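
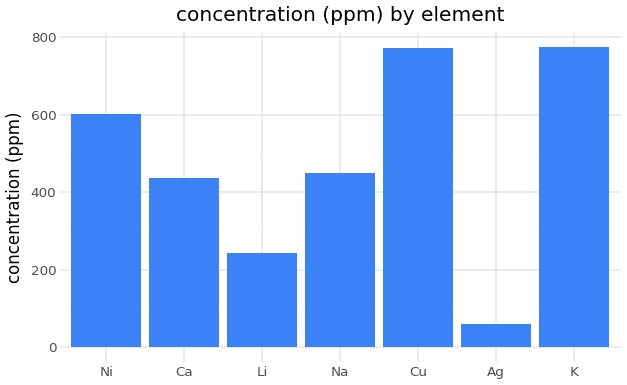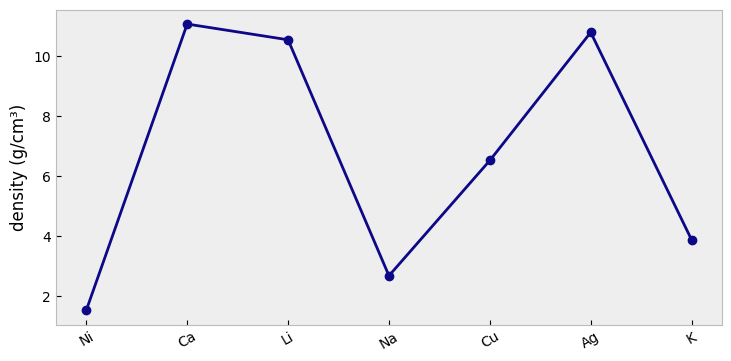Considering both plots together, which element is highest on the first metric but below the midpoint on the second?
K

Chart 2 median density (g/cm³) ≈ 6; below-median elements: Ni, Na, K. Among those, K has the highest concentration (ppm) (≈ 800).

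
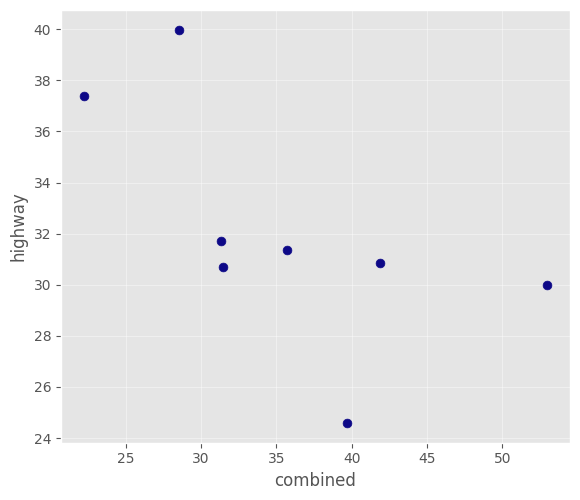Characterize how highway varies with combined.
negative, moderate

Points are negatively correlated; moderate (|r| ≈ 0.6).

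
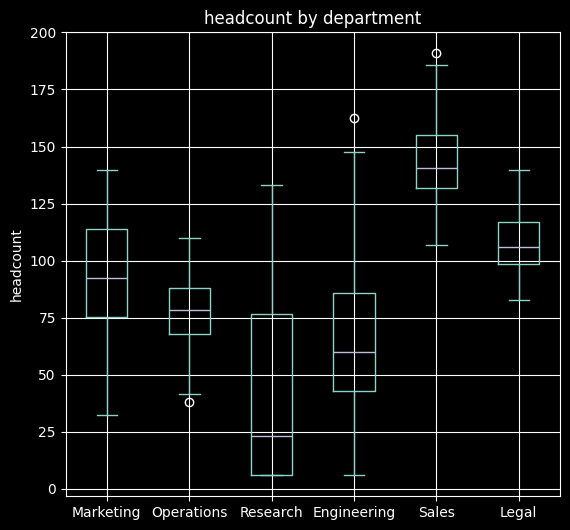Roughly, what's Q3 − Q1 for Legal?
Q3 ≈ 120, Q1 ≈ 100; IQR ≈ 20.

≈ 20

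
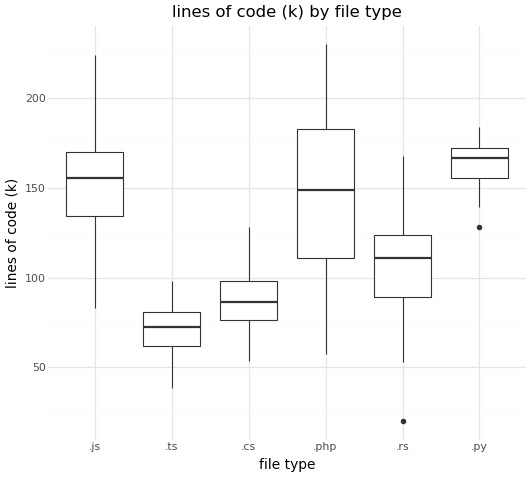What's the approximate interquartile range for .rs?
Q3 ≈ 120, Q1 ≈ 90; IQR ≈ 30.

≈ 30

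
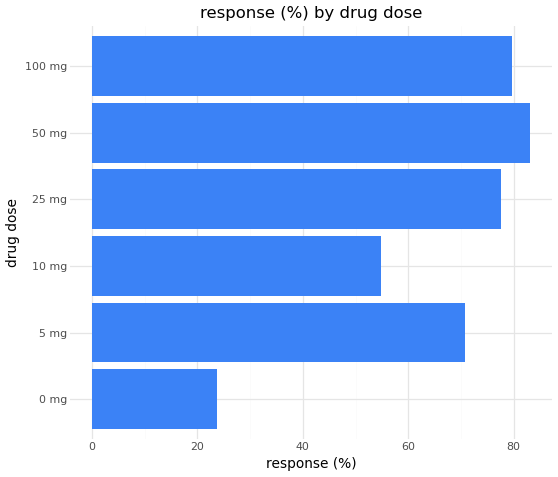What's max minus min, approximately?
≈ 60

Max 50 mg ≈ 80, min 0 mg ≈ 20; range ≈ 60.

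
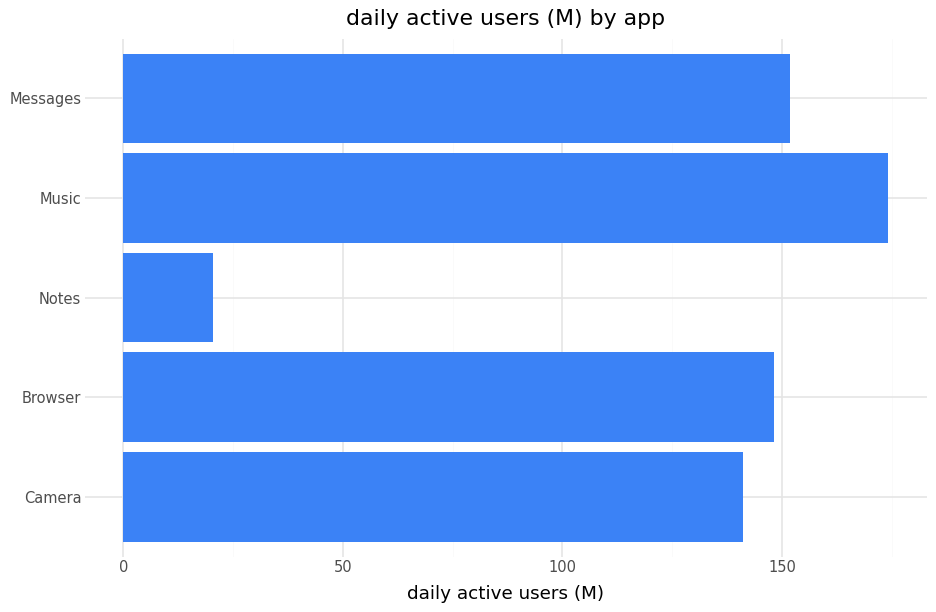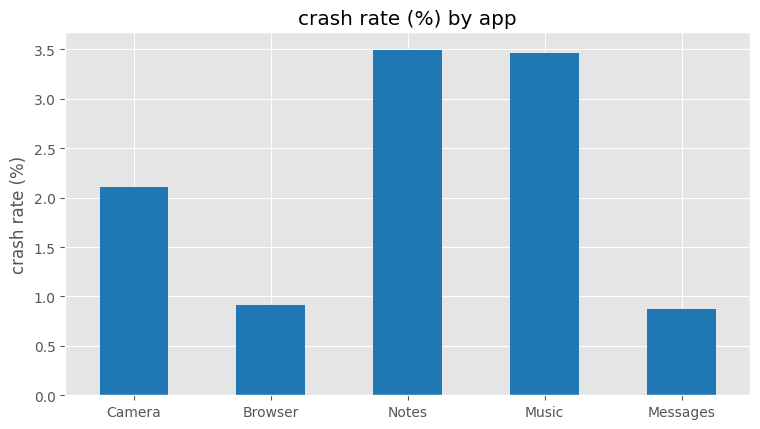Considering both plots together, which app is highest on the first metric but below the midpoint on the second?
Messages

Chart 2 median crash rate (%) ≈ 2; below-median apps: Browser, Messages. Among those, Messages has the highest daily active users (M) (≈ 160).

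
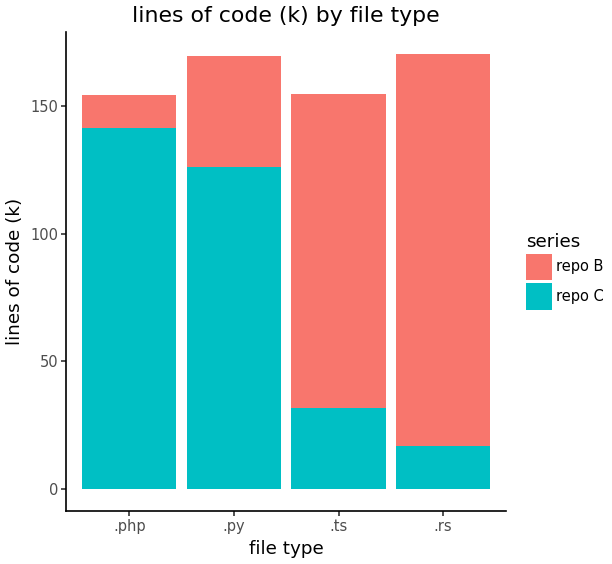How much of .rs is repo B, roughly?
repo B top ≈ 180, bottom ≈ 20; segment ≈ 160.

≈ 160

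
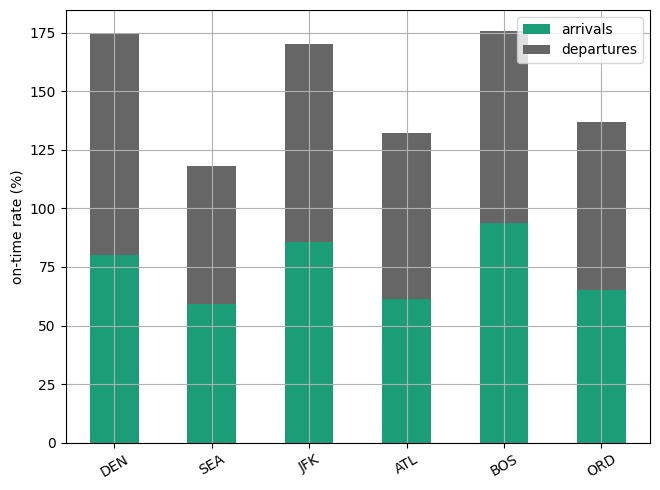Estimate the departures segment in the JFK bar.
departures top ≈ 180, bottom ≈ 80; segment ≈ 100.

≈ 100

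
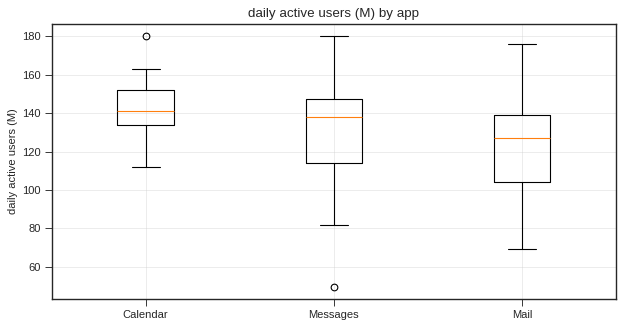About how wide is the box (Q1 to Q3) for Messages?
≈ 34

Q3 ≈ 148, Q1 ≈ 114; IQR ≈ 34.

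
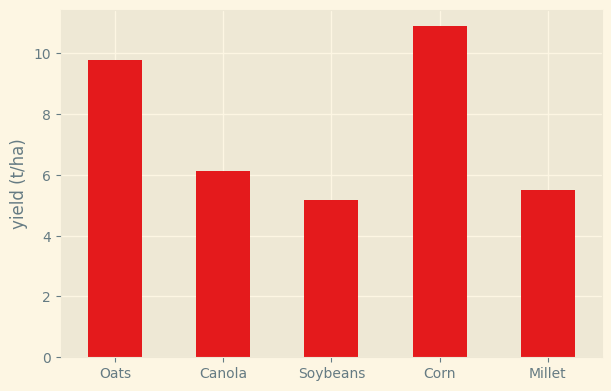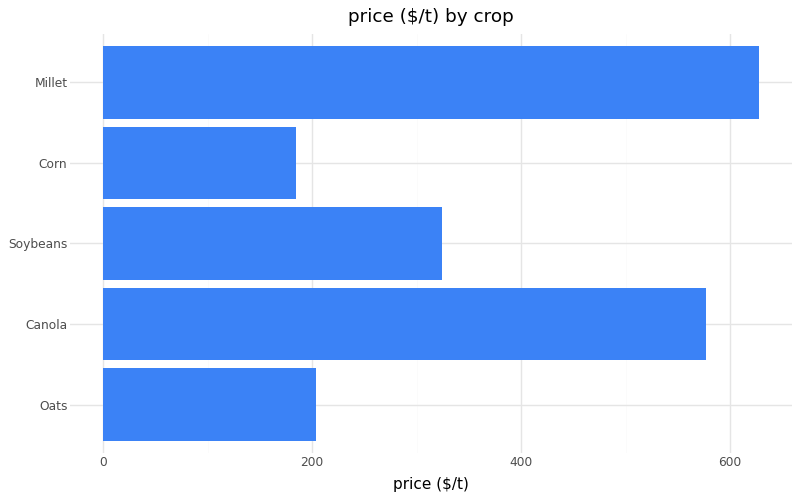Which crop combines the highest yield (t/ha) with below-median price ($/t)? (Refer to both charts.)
Chart 2 median price ($/t) ≈ 300; below-median crops: Oats, Corn. Among those, Corn has the highest yield (t/ha) (≈ 11).

Corn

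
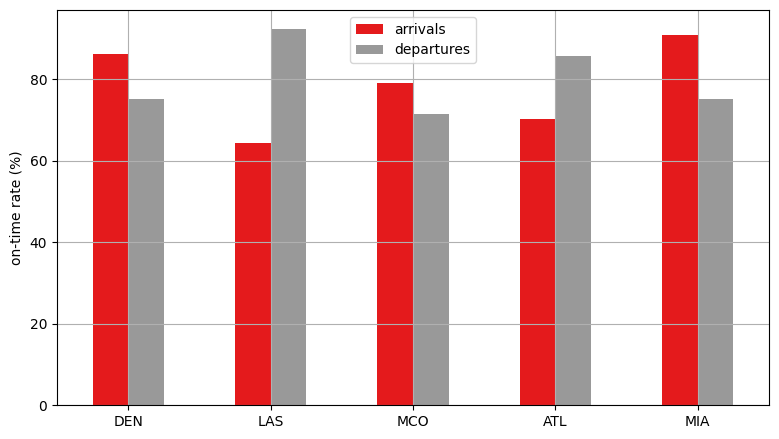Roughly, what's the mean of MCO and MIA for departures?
≈ 75

(70 + 80) / 2 ≈ 75.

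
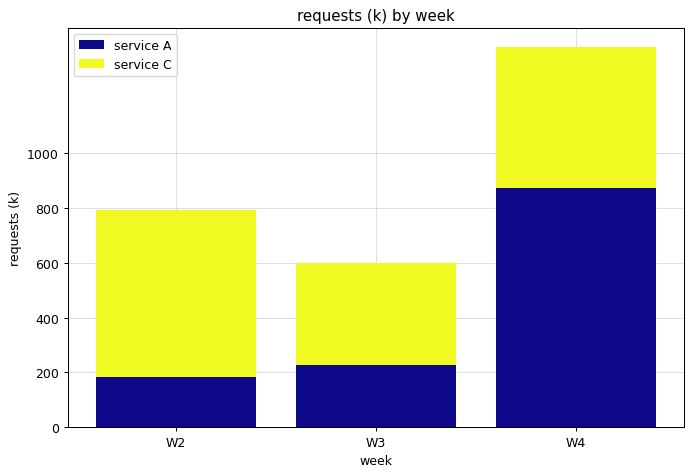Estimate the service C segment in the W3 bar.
service C top ≈ 600, bottom ≈ 200; segment ≈ 400.

≈ 400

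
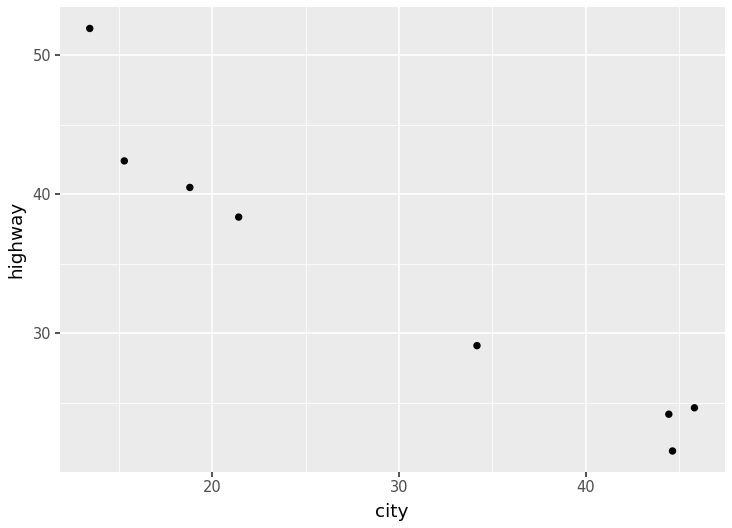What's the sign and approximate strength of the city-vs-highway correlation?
Points are negatively correlated; strong (|r| ≈ 1.0).

negative, strong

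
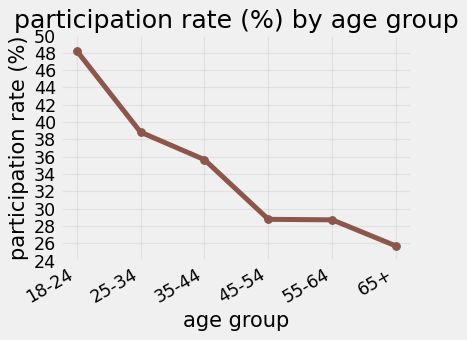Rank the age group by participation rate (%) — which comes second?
Top 3: 18-24 ≈ 48, 25-34 ≈ 38, 35-44 ≈ 36.

25-34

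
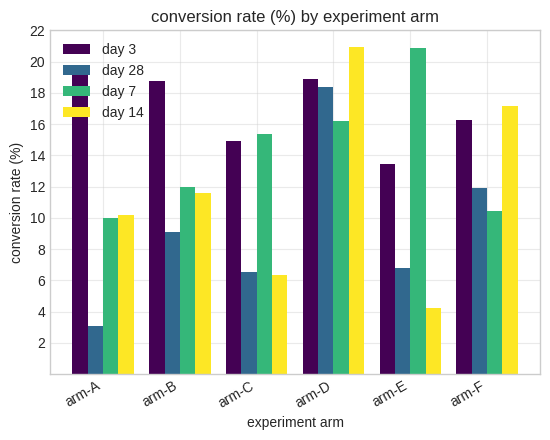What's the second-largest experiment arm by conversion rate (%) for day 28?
Top 3 for day 28: arm-D ≈ 18, arm-F ≈ 12, arm-B ≈ 10.

arm-F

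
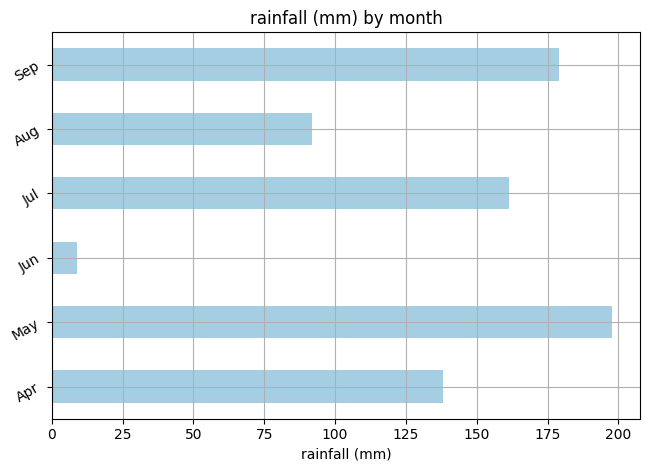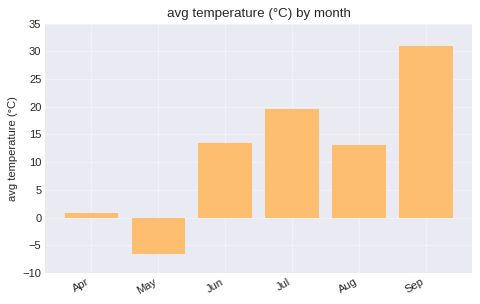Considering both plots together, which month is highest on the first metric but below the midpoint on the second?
May

Chart 2 median avg temperature (°C) ≈ 15; below-median months: Apr, May, Aug. Among those, May has the highest rainfall (mm) (≈ 200).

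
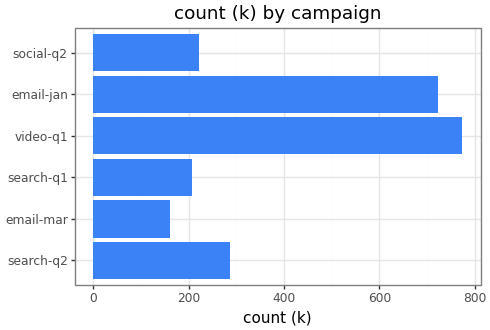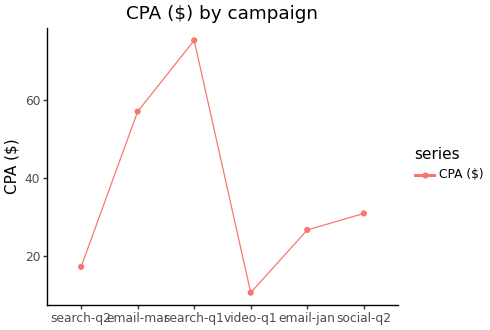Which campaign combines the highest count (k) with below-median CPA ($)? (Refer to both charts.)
video-q1

Chart 2 median CPA ($) ≈ 30; below-median campaigns: search-q2, video-q1, email-jan. Among those, video-q1 has the highest count (k) (≈ 800).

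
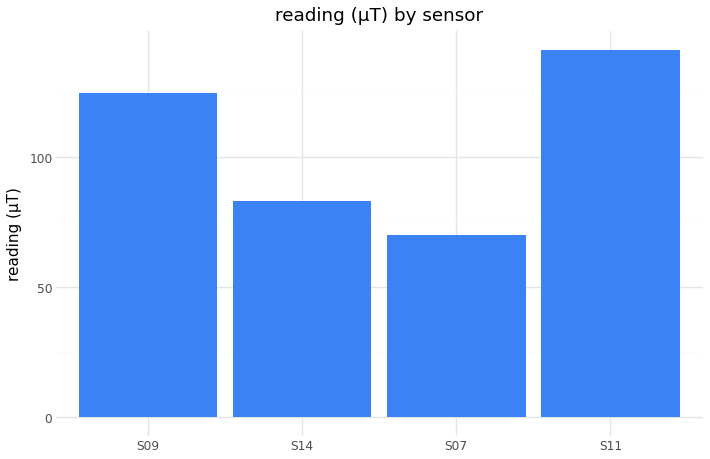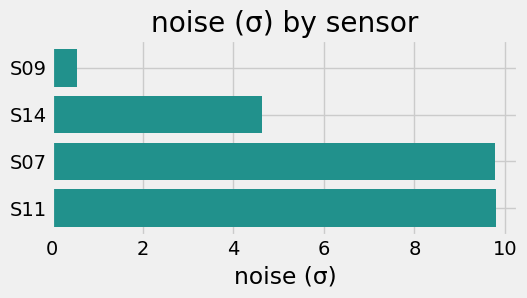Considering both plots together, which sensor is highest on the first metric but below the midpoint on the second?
Chart 2 median noise (σ) ≈ 7; below-median sensors: S09, S14. Among those, S09 has the highest reading (µT) (≈ 120).

S09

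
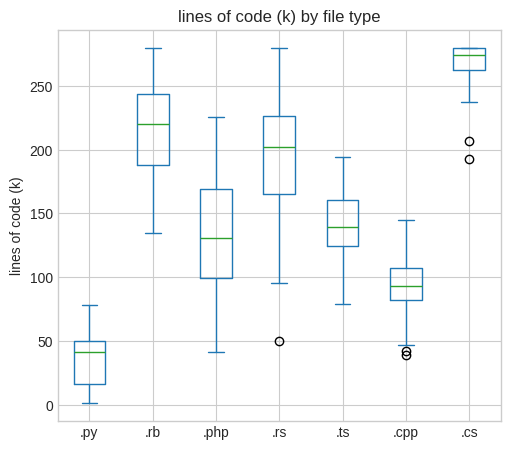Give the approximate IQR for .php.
≈ 75

Q3 ≈ 175, Q1 ≈ 100; IQR ≈ 75.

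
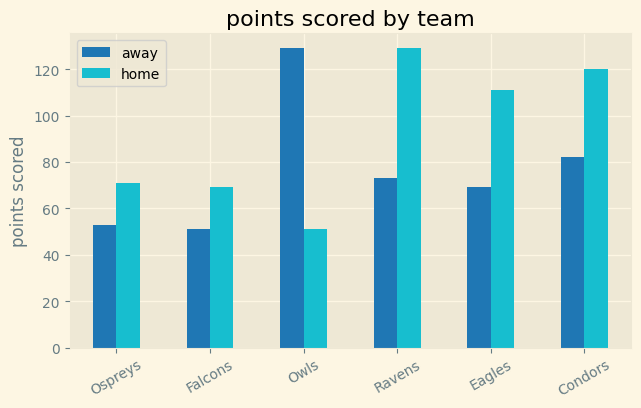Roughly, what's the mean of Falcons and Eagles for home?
(60 + 120) / 2 ≈ 90.

≈ 90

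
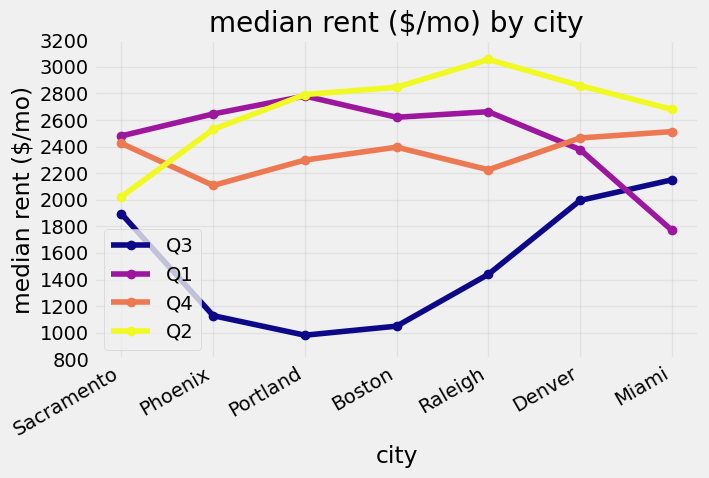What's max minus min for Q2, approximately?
Max Raleigh ≈ 3000, min Sacramento ≈ 2000; range ≈ 1000.

≈ 1000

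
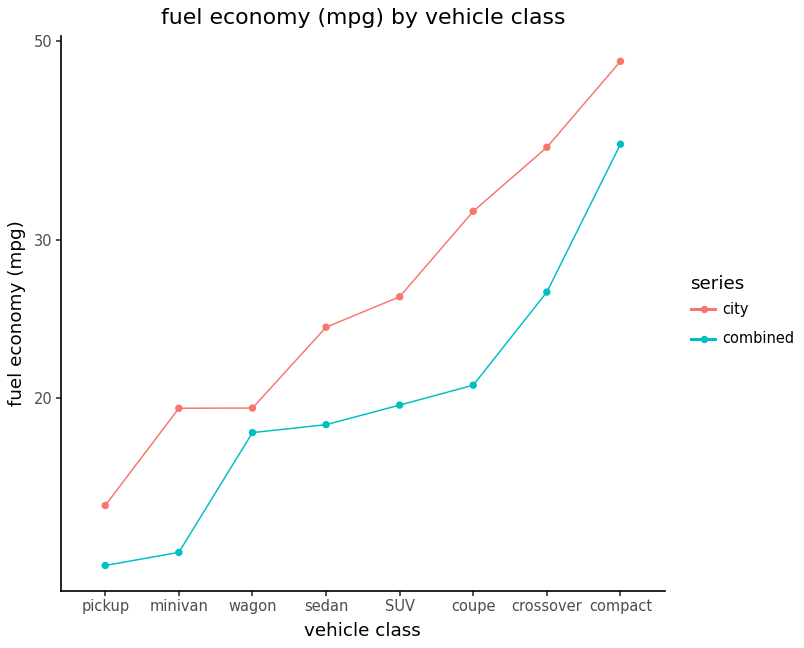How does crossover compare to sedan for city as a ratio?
≈ 1.6×

crossover ≈ 40, sedan ≈ 25; 40/25 ≈ 1.6.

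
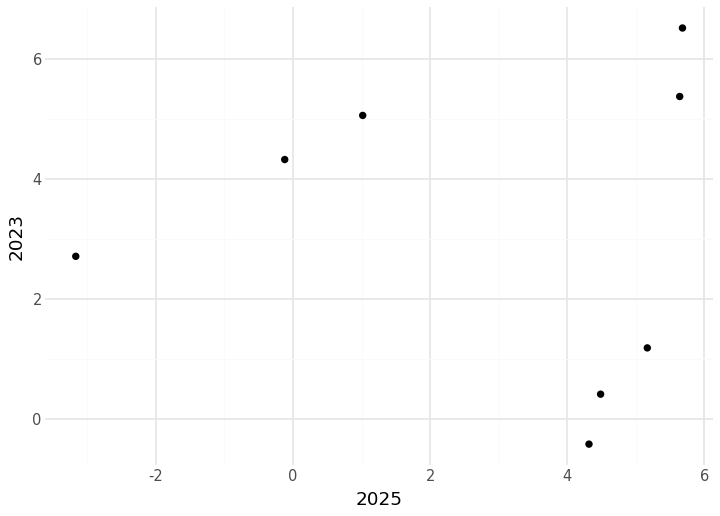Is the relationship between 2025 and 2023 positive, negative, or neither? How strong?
Points are roughly uncorrelated; weak (|r| ≈ 0.0).

no clear correlation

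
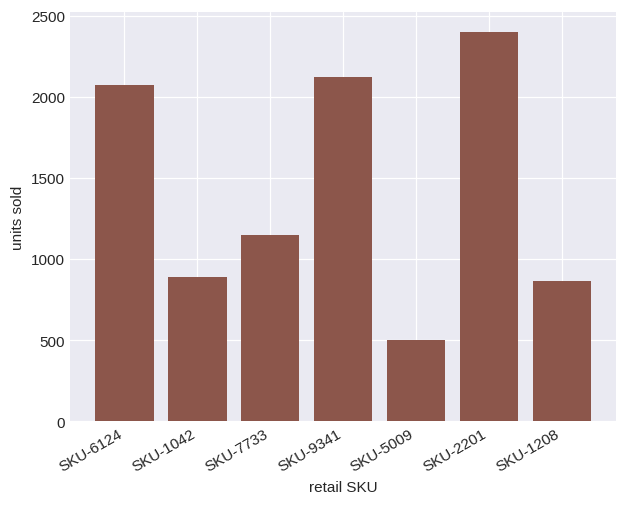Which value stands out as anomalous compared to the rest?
SKU-2201 ≈ 2400; the rest sit between ≈ 600 and ≈ 2200.

SKU-2201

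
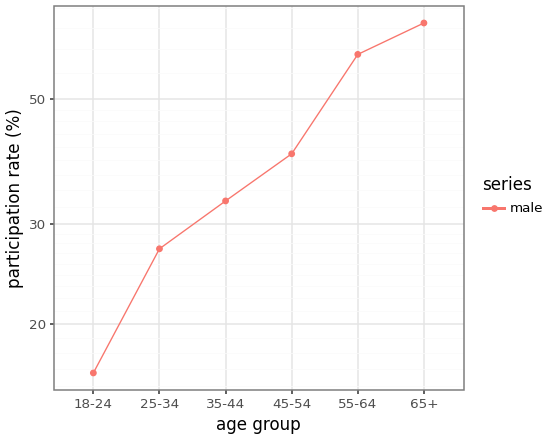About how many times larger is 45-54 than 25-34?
≈ 1.6×

45-54 ≈ 40, 25-34 ≈ 25; 40/25 ≈ 1.6.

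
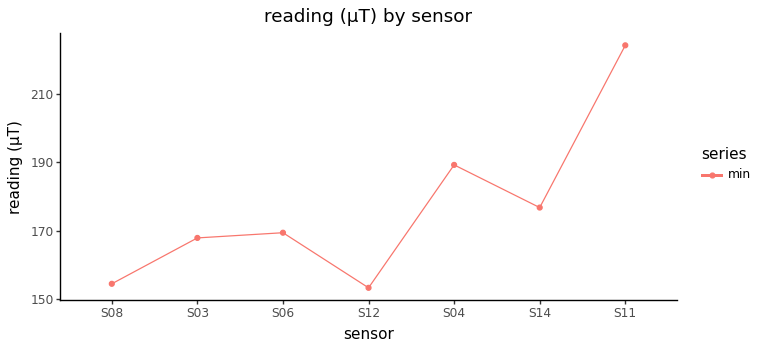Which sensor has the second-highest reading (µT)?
S04

Top 3: S11 ≈ 220, S04 ≈ 190, S14 ≈ 180.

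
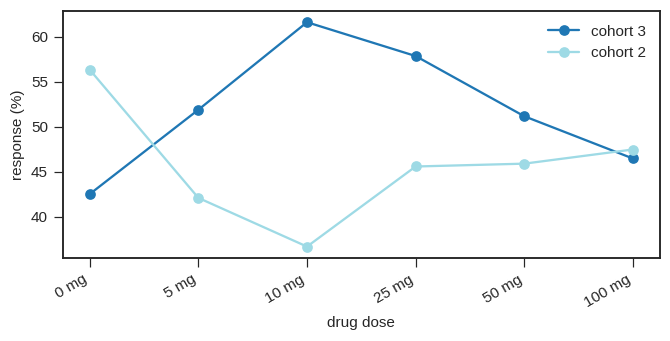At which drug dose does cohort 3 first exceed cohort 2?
0 mg: cohort 3 ≈ 45 vs cohort 2 ≈ 55 (not yet); 5 mg: cohort 3 ≈ 50 vs cohort 2 ≈ 40 (first crossover).

5 mg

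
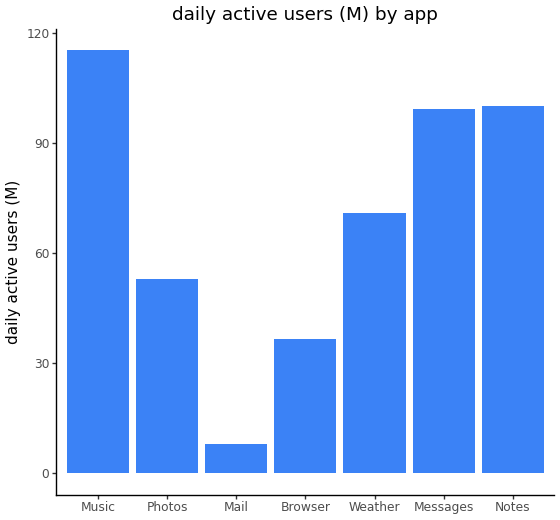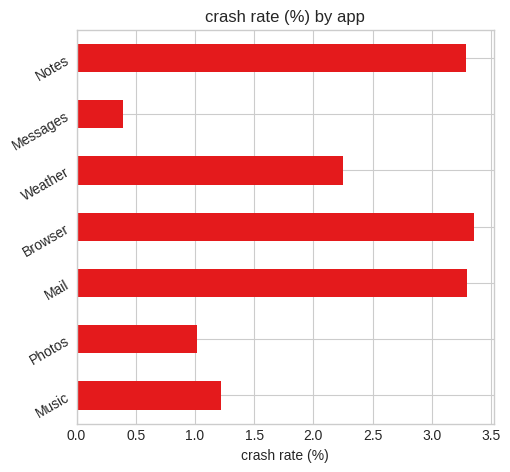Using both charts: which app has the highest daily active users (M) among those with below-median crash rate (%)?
Music

Chart 2 median crash rate (%) ≈ 2.5; below-median apps: Music, Photos, Messages. Among those, Music has the highest daily active users (M) (≈ 120).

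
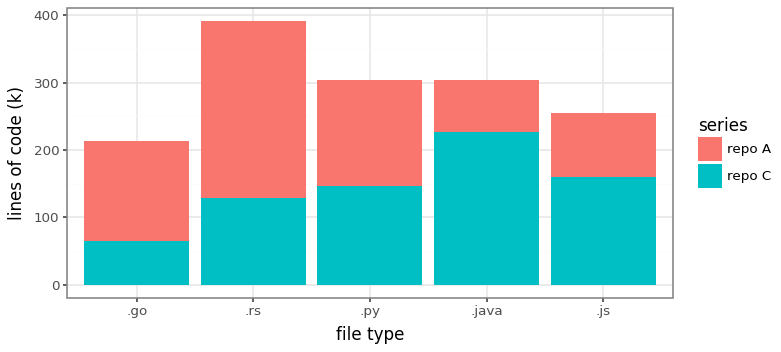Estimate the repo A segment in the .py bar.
≈ 150

repo A top ≈ 300, bottom ≈ 150; segment ≈ 150.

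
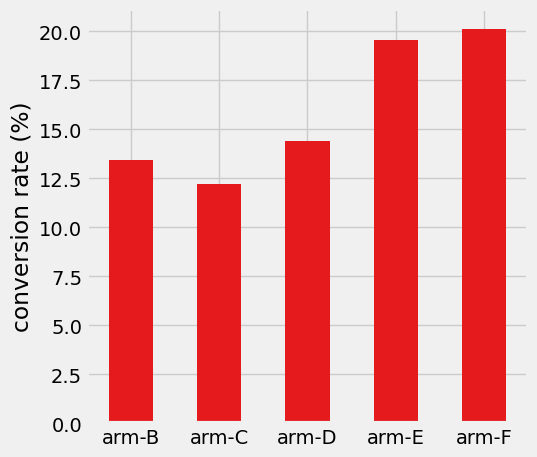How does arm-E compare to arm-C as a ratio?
≈ 1.67×

arm-E ≈ 20, arm-C ≈ 12; 20/12 ≈ 1.67.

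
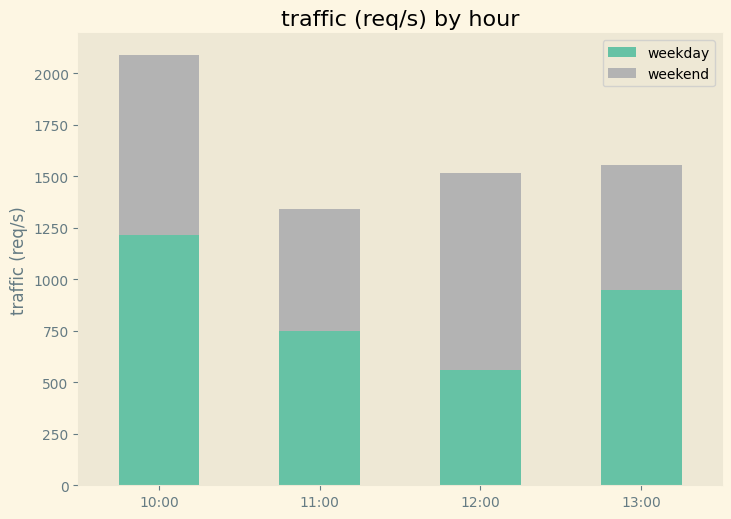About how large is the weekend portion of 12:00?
≈ 1000

weekend top ≈ 1600, bottom ≈ 600; segment ≈ 1000.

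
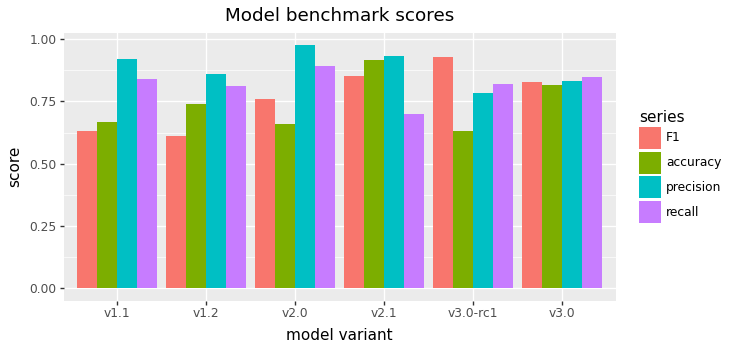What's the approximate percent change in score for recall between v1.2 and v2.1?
≈ -12.5%

v1.2 ≈ 0.8, v2.1 ≈ 0.7; (0.7 − 0.8) / 0.8 ≈ -12.5%.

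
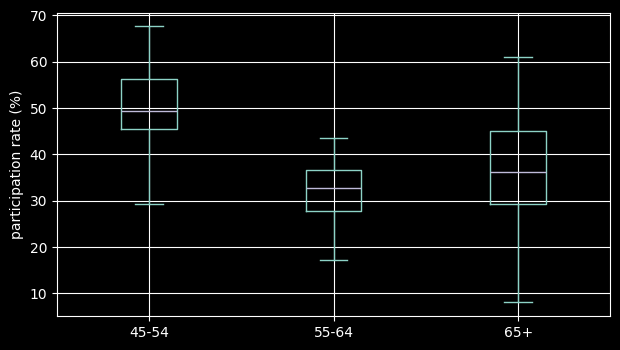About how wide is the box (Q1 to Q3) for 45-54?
≈ 10

Q3 ≈ 56, Q1 ≈ 46; IQR ≈ 10.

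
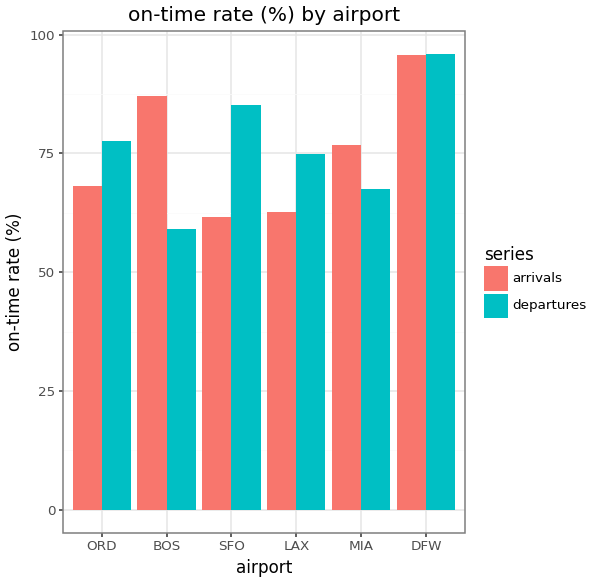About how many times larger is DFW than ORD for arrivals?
DFW ≈ 100, ORD ≈ 70; 100/70 ≈ 1.43.

≈ 1.43×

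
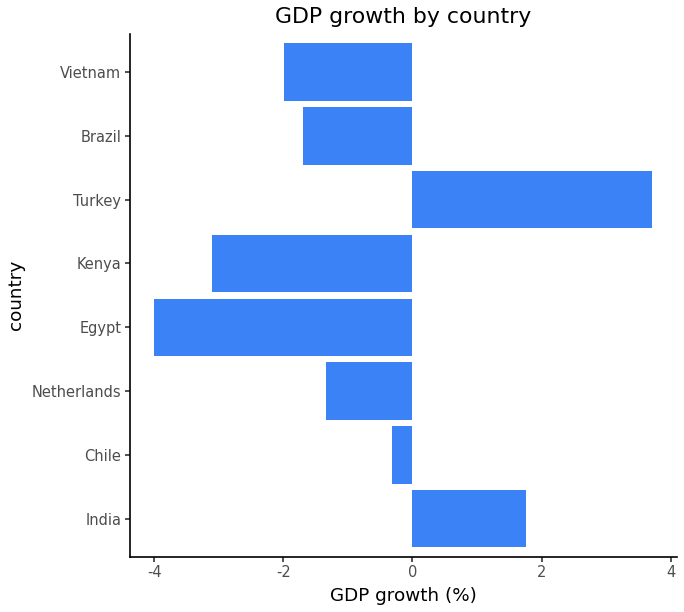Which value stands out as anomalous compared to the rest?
Turkey ≈ 4; the rest sit between ≈ -4 and ≈ 2.

Turkey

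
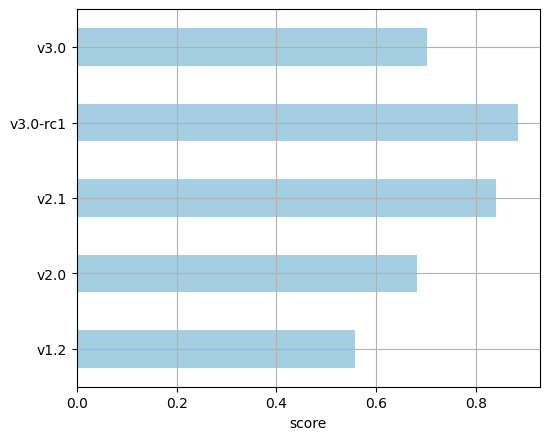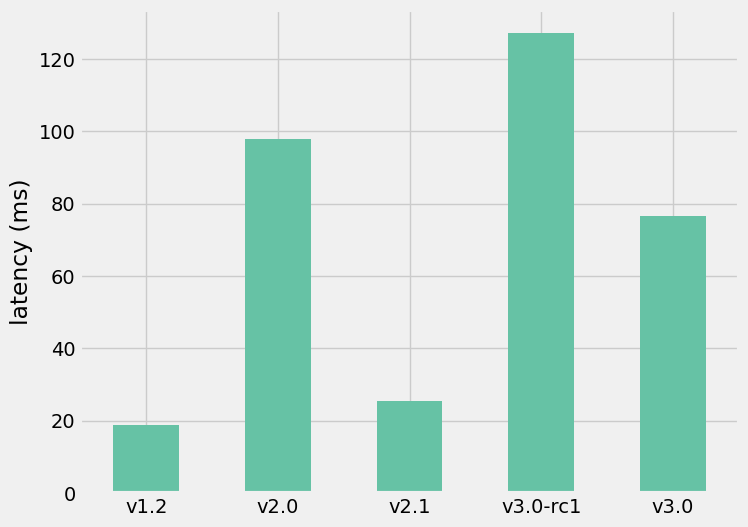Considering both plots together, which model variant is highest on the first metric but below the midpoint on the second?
v2.1

Chart 2 median latency (ms) ≈ 80; below-median model variants: v1.2, v2.1. Among those, v2.1 has the highest score (≈ 0.8).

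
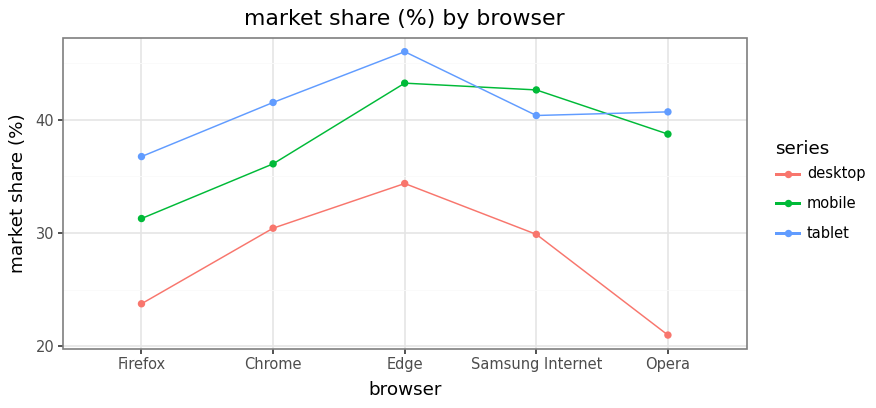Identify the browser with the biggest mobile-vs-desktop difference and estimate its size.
Opera: mobile ≈ 40, desktop ≈ 20 → gap ≈ 20. Next-largest (Samsung Internet) is only ≈ 15.

Opera, ≈ 20 %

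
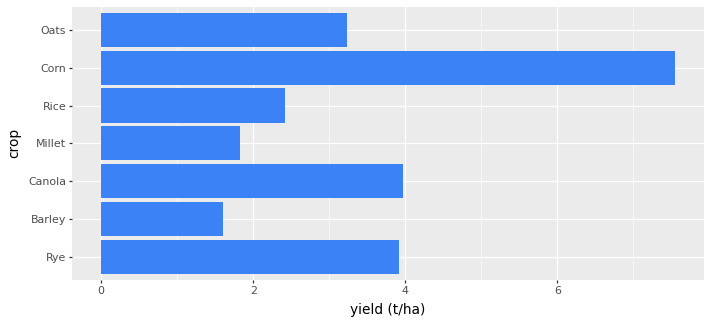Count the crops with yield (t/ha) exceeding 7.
Above 7: Corn.

1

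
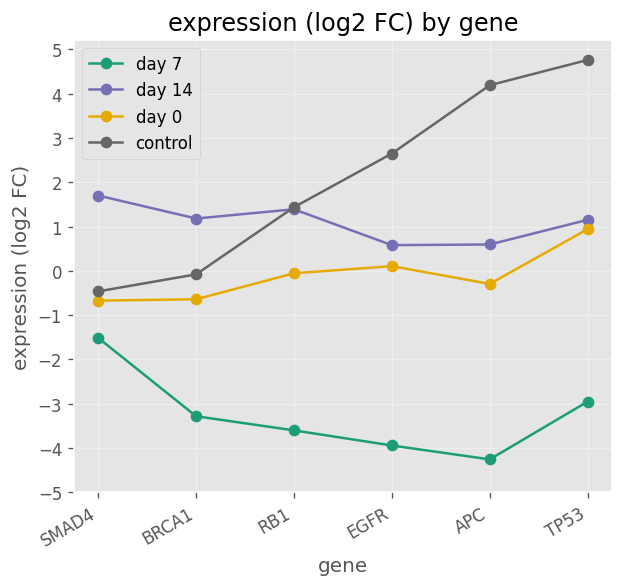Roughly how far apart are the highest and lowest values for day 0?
≈ 2

Max TP53 ≈ 1, min SMAD4 ≈ -1; range ≈ 2.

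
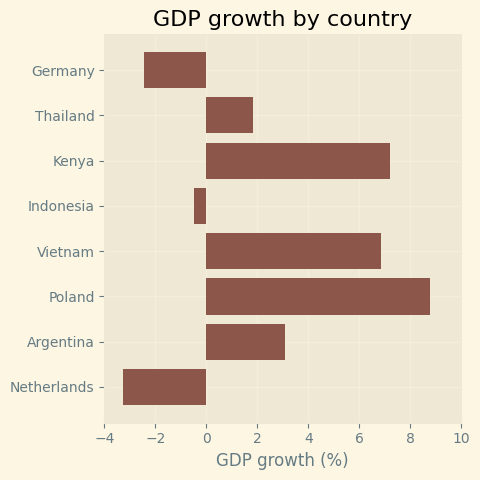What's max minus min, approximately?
≈ 12

Max Poland ≈ 8, min Netherlands ≈ -4; range ≈ 12.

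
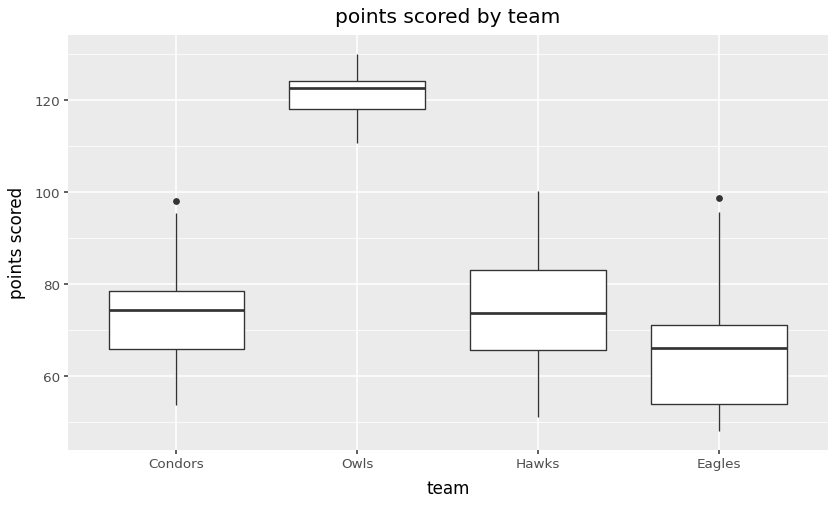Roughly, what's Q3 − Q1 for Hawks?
≈ 20

Q3 ≈ 85, Q1 ≈ 65; IQR ≈ 20.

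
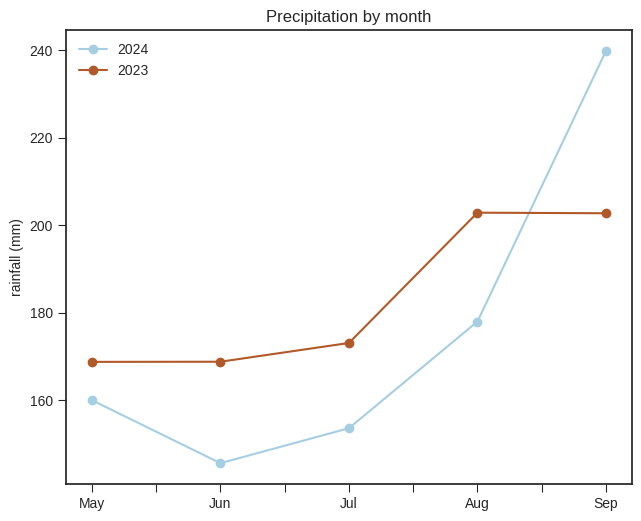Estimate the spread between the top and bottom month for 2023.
≈ 30

Max Aug ≈ 200, min May ≈ 170; range ≈ 30.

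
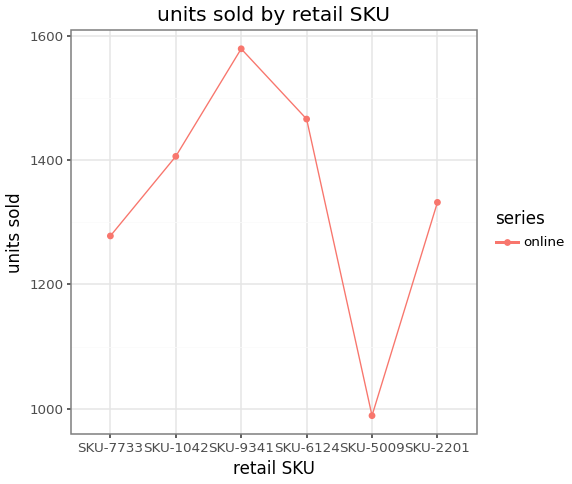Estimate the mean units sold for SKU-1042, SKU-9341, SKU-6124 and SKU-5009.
(1400 + 1600 + 1450 + 1000) / 4 ≈ 1362.

≈ 1362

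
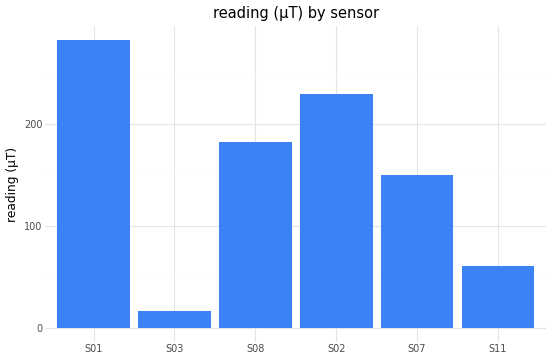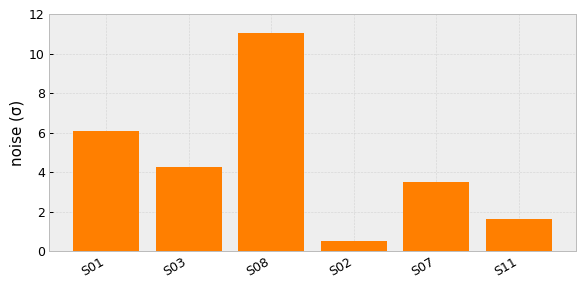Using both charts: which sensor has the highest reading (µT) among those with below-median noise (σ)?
Chart 2 median noise (σ) ≈ 4; below-median sensors: S02, S07, S11. Among those, S02 has the highest reading (µT) (≈ 250).

S02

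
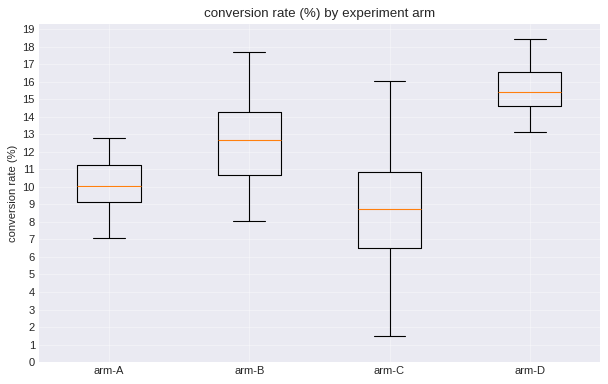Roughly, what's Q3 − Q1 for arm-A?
Q3 ≈ 11, Q1 ≈ 9; IQR ≈ 2.

≈ 2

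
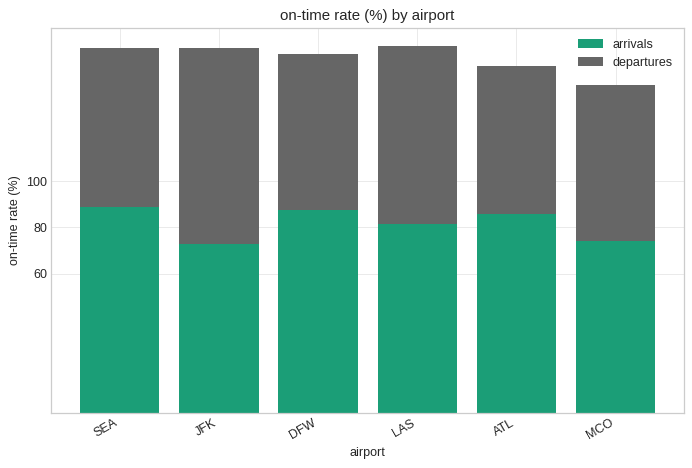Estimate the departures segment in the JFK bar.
departures top ≈ 160, bottom ≈ 80; segment ≈ 80.

≈ 80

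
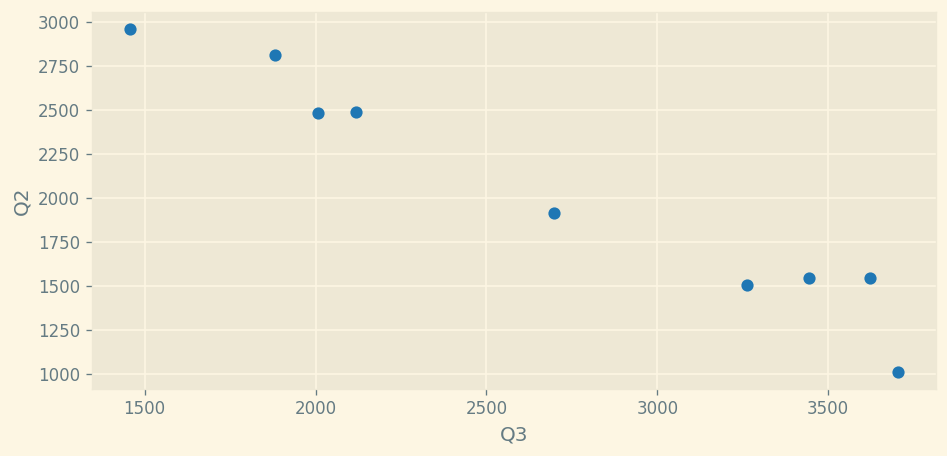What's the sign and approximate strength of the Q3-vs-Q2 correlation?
Points are negatively correlated; strong (|r| ≈ 1.0).

negative, strong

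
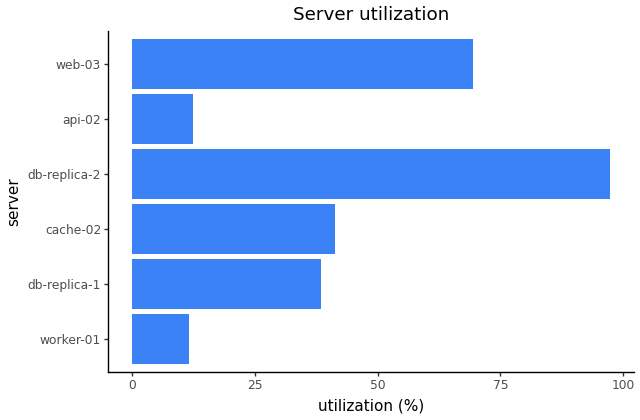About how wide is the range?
Max db-replica-2 ≈ 100, min worker-01 ≈ 10; range ≈ 90.

≈ 90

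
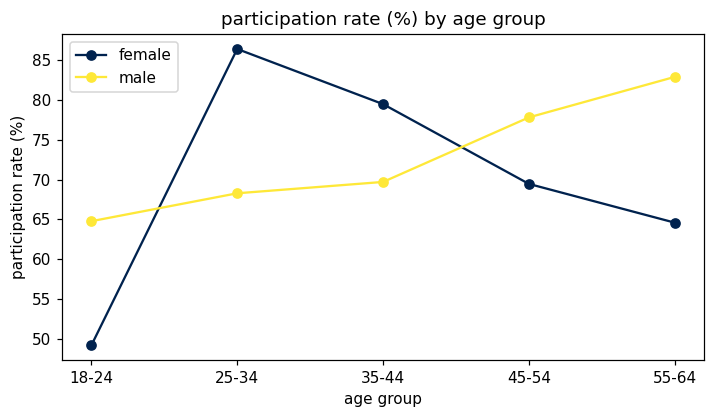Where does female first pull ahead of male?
25-34

18-24: female ≈ 50 vs male ≈ 65 (not yet); 25-34: female ≈ 85 vs male ≈ 70 (first crossover).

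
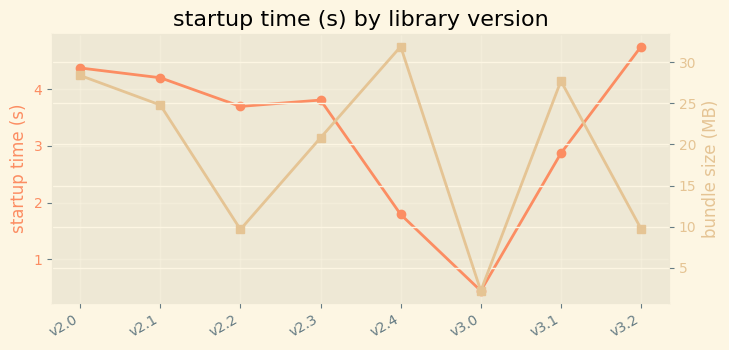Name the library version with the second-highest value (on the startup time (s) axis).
v2.0

Top 3 (on the startup time (s) axis): v3.2 ≈ 5.0, v2.0 ≈ 4.5, v2.1 ≈ 4.0.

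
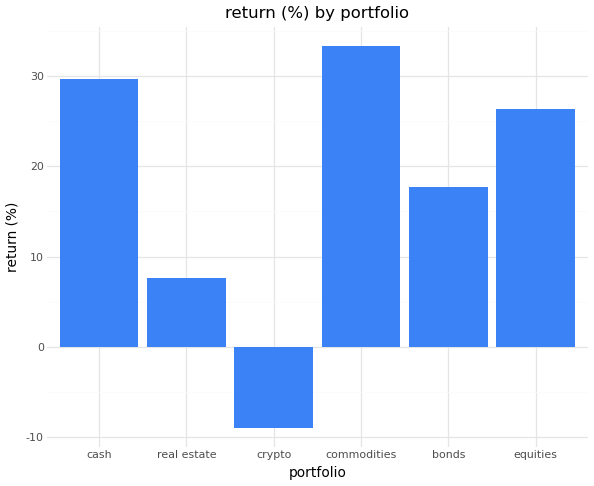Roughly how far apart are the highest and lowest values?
≈ 45

Max commodities ≈ 35, min crypto ≈ -10; range ≈ 45.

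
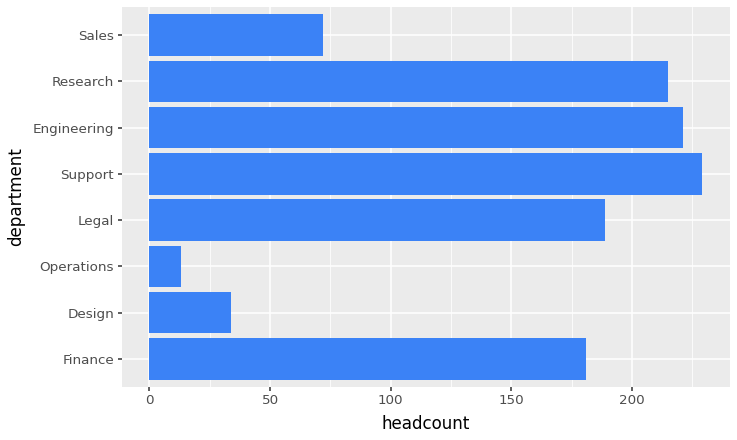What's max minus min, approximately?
≈ 200

Max Support ≈ 220, min Operations ≈ 20; range ≈ 200.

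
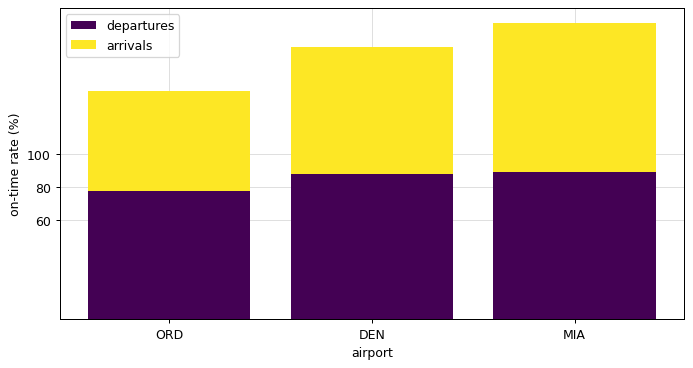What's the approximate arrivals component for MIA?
≈ 100

arrivals top ≈ 180, bottom ≈ 80; segment ≈ 100.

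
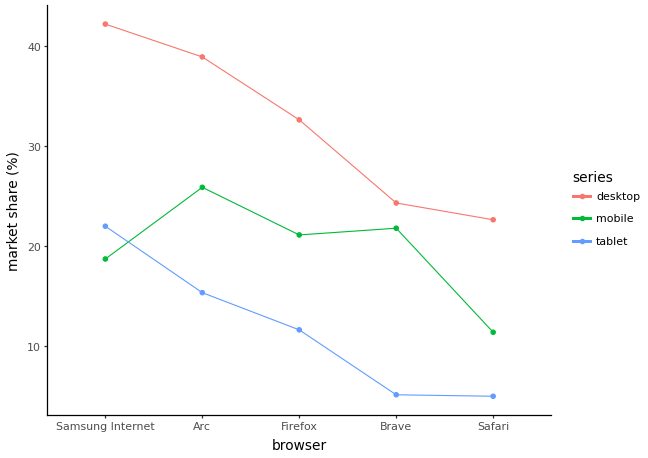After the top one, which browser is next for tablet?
Top 3 for tablet: Samsung Internet ≈ 20, Arc ≈ 15, Firefox ≈ 10.

Arc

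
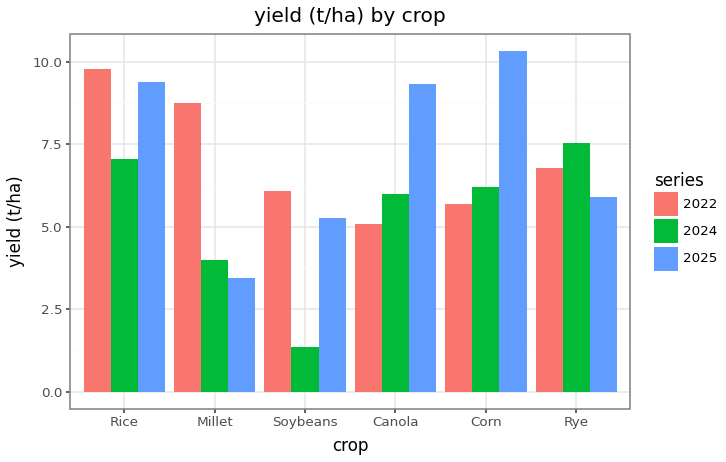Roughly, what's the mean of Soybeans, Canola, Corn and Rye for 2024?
≈ 5

(1 + 6 + 6 + 8) / 4 ≈ 5.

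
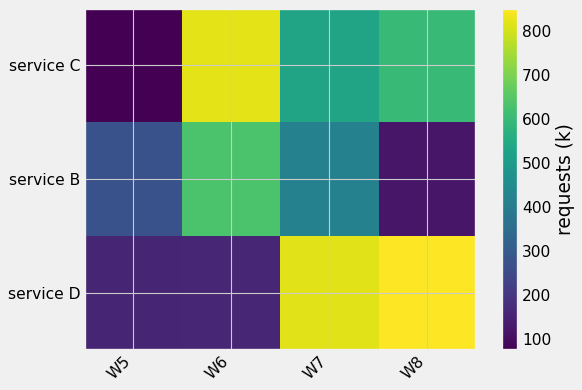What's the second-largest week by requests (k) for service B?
W7

Top 3 for service B: W6 ≈ 600, W7 ≈ 400, W5 ≈ 300.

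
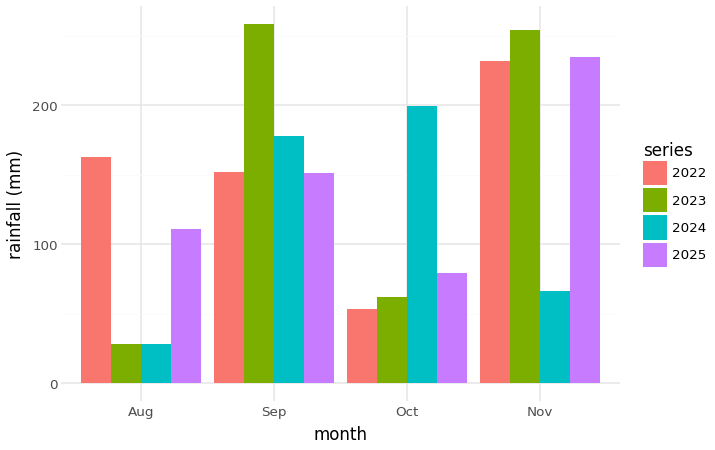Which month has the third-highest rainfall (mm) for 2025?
Top 4 for 2025: Nov ≈ 225, Sep ≈ 150, Aug ≈ 100, Oct ≈ 75.

Aug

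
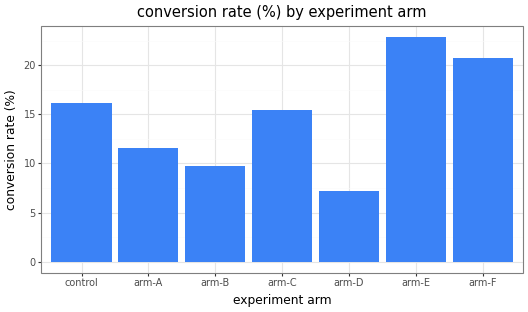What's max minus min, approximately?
Max arm-E ≈ 22, min arm-D ≈ 8; range ≈ 14.

≈ 14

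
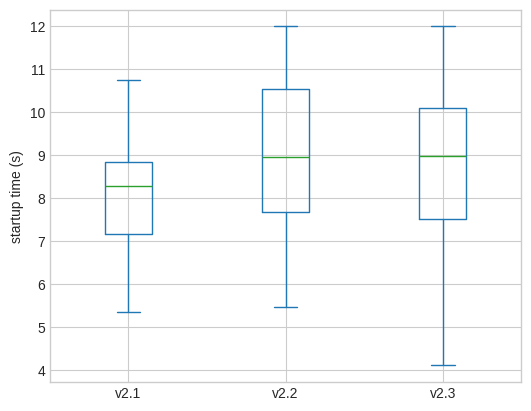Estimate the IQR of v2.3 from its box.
≈ 2.4

Q3 ≈ 10.0, Q1 ≈ 7.6; IQR ≈ 2.4.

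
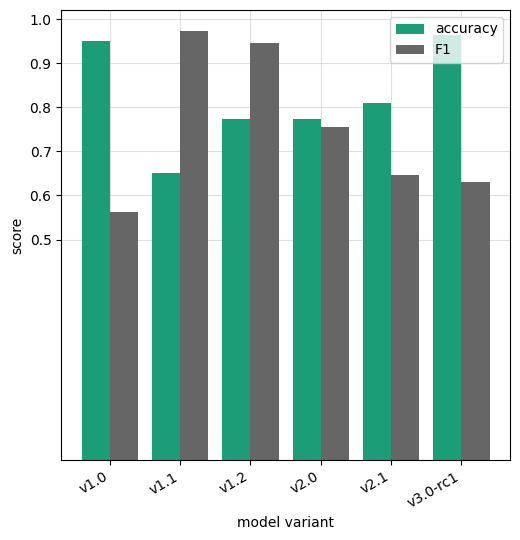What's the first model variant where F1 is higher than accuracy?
v1.0: F1 ≈ 0.6 vs accuracy ≈ 0.9 (not yet); v1.1: F1 ≈ 1.0 vs accuracy ≈ 0.7 (first crossover).

v1.1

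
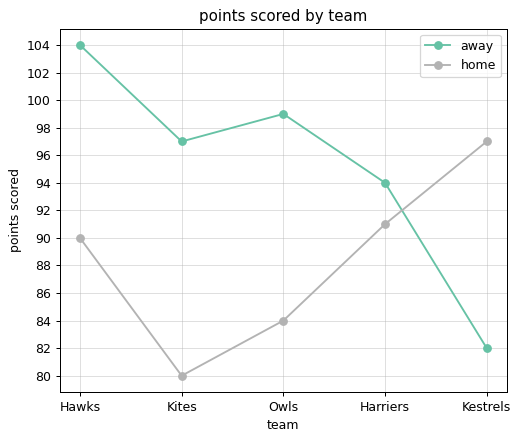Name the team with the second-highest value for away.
Top 3 for away: Hawks ≈ 104, Owls ≈ 100, Kites ≈ 96.

Owls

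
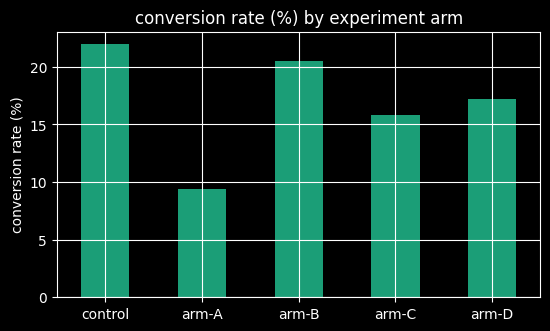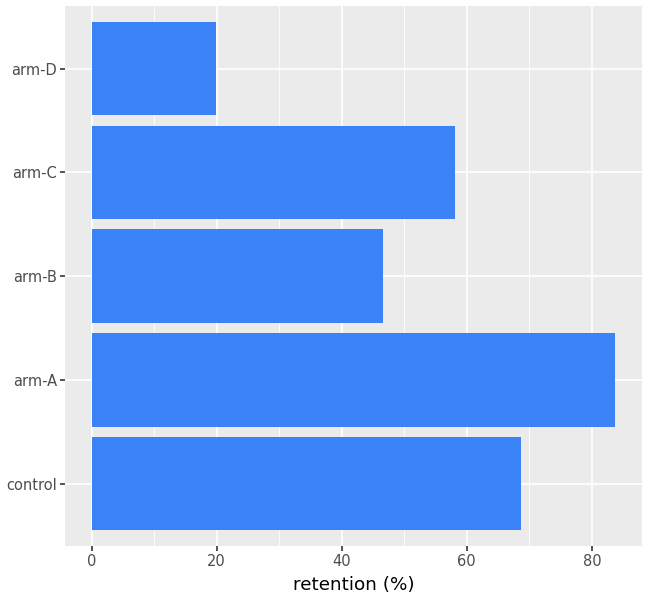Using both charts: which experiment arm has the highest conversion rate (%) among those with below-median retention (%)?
Chart 2 median retention (%) ≈ 60; below-median experiment arms: arm-B, arm-D. Among those, arm-B has the highest conversion rate (%) (≈ 20).

arm-B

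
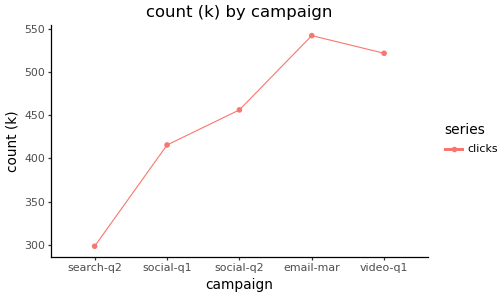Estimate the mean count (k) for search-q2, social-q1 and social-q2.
(300 + 425 + 450) / 3 ≈ 392.

≈ 392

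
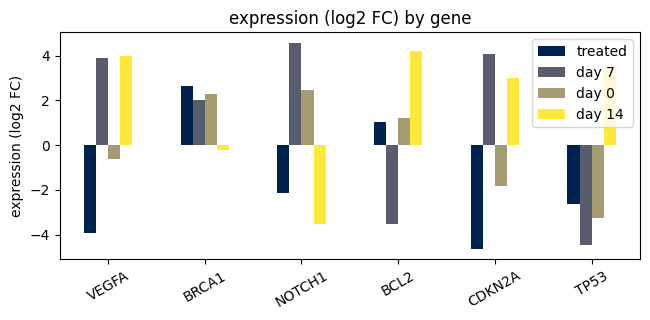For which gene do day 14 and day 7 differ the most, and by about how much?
NOTCH1: day 14 ≈ -4, day 7 ≈ 5 → gap ≈ 9. Next-largest (TP53) is only ≈ 7.

NOTCH1, ≈ 9 log2 FC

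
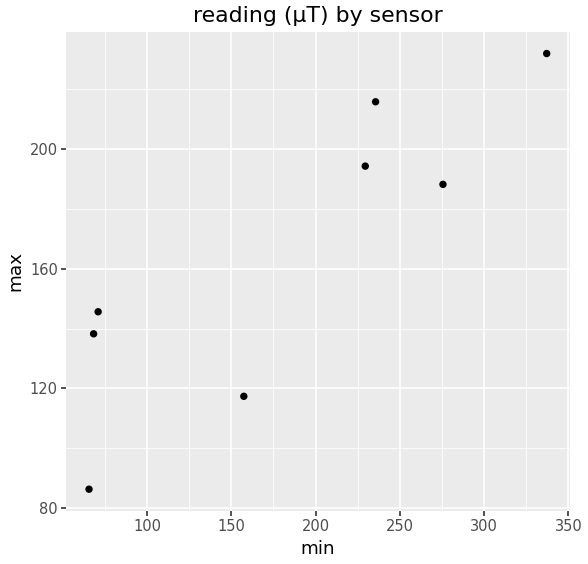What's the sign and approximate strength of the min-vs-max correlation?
Points are positively correlated; strong (|r| ≈ 0.9).

positive, strong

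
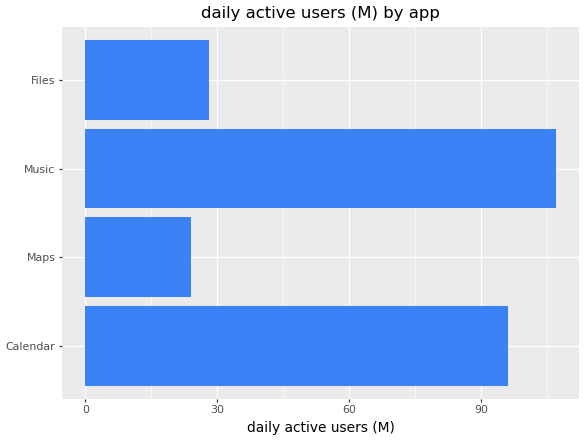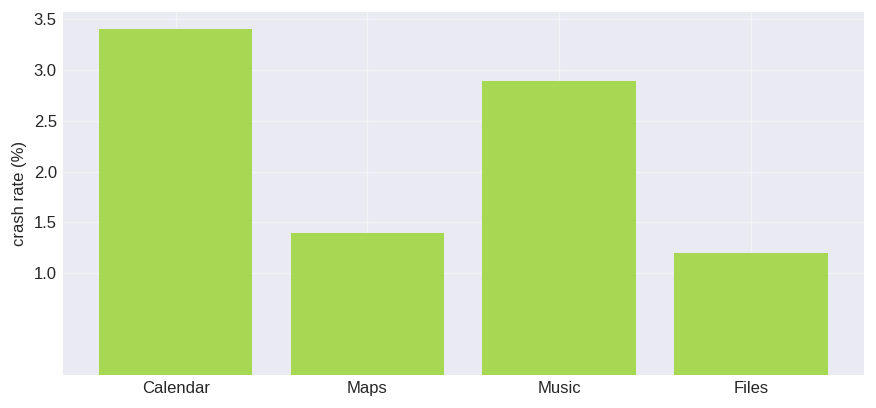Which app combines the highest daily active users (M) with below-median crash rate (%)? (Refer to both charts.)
Files

Chart 2 median crash rate (%) ≈ 2; below-median apps: Maps, Files. Among those, Files has the highest daily active users (M) (≈ 30).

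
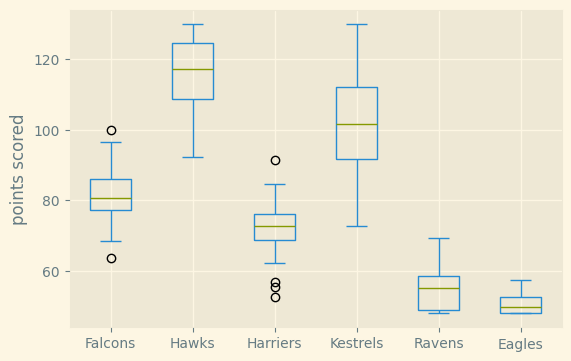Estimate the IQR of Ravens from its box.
Q3 ≈ 60, Q1 ≈ 50; IQR ≈ 10.

≈ 10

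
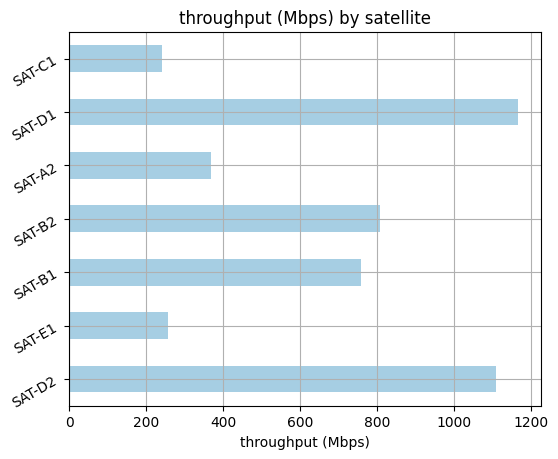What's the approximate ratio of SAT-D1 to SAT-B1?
SAT-D1 ≈ 1200, SAT-B1 ≈ 800; 1200/800 ≈ 1.5.

≈ 1.5×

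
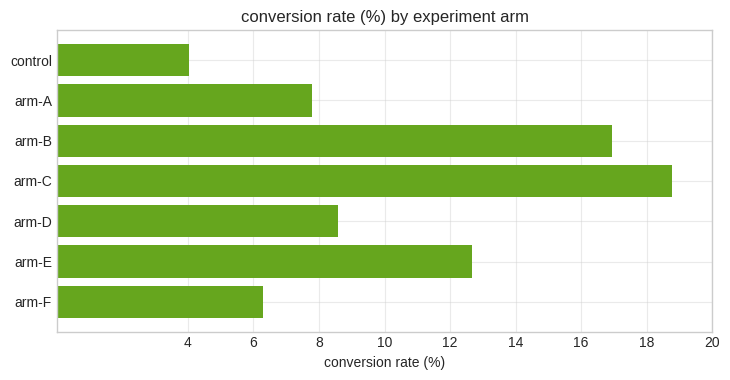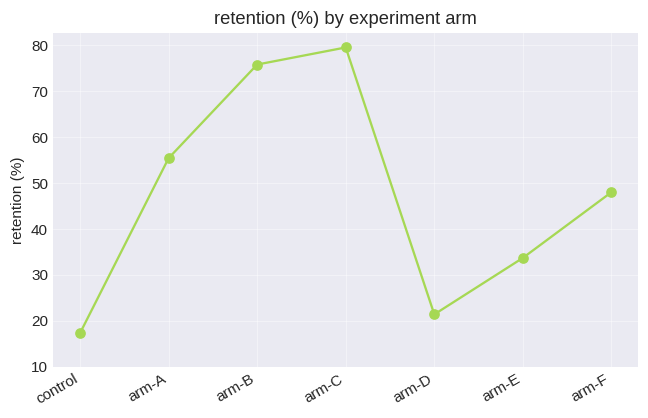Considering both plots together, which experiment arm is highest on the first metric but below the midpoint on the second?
arm-E

Chart 2 median retention (%) ≈ 50; below-median experiment arms: control, arm-D, arm-E. Among those, arm-E has the highest conversion rate (%) (≈ 12).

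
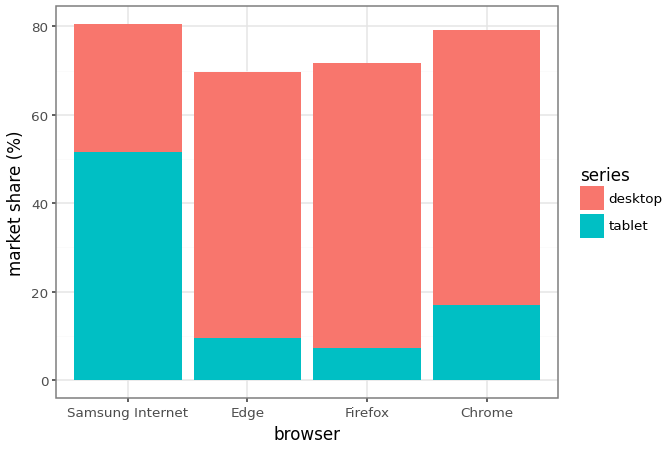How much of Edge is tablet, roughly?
tablet top ≈ 10, bottom ≈ 0; segment ≈ 10.

≈ 10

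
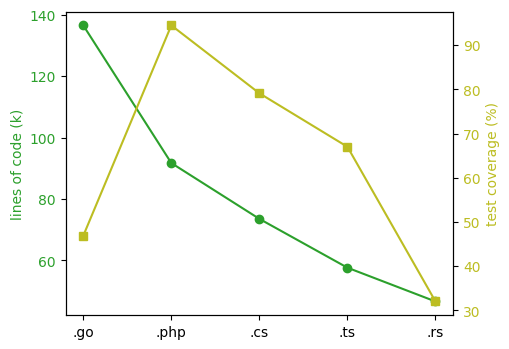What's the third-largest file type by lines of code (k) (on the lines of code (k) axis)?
.cs

Top 4 (on the lines of code (k) axis): .go ≈ 140, .php ≈ 90, .cs ≈ 70, .ts ≈ 60.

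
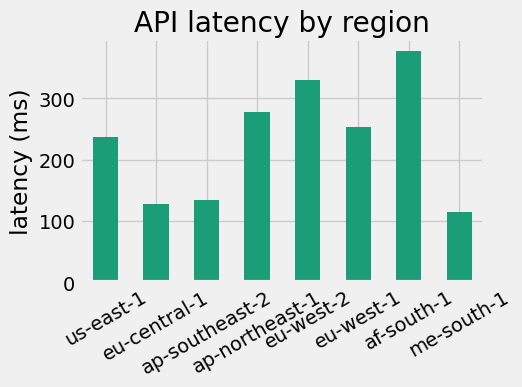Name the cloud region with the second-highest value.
Top 3: af-south-1 ≈ 400, eu-west-2 ≈ 350, ap-northeast-1 ≈ 300.

eu-west-2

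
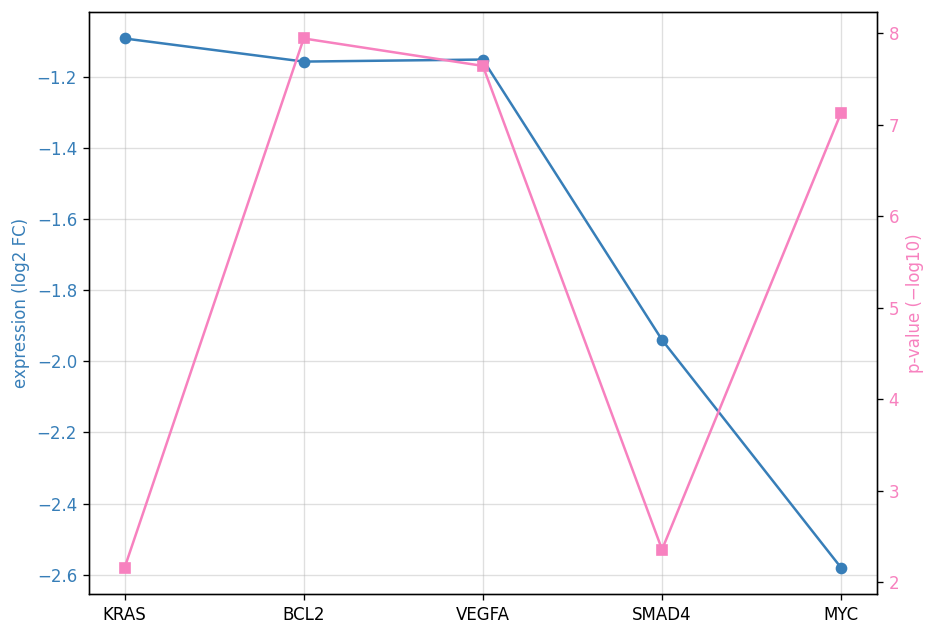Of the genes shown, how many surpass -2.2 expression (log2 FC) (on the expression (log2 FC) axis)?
Above -2.2: KRAS, BCL2, VEGFA, SMAD4.

4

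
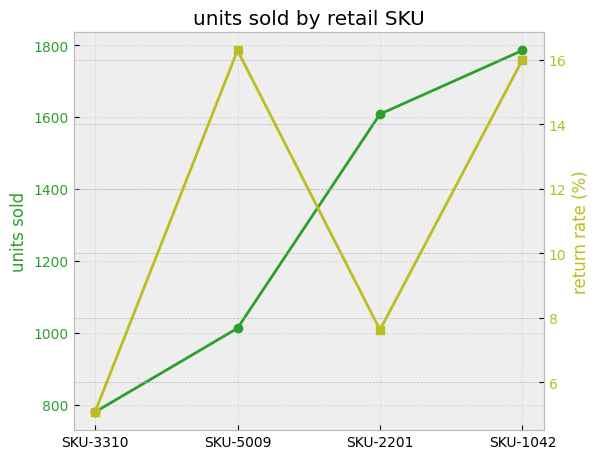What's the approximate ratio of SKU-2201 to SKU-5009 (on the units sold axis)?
SKU-2201 ≈ 1600, SKU-5009 ≈ 1000; 1600/1000 ≈ 1.6.

≈ 1.6×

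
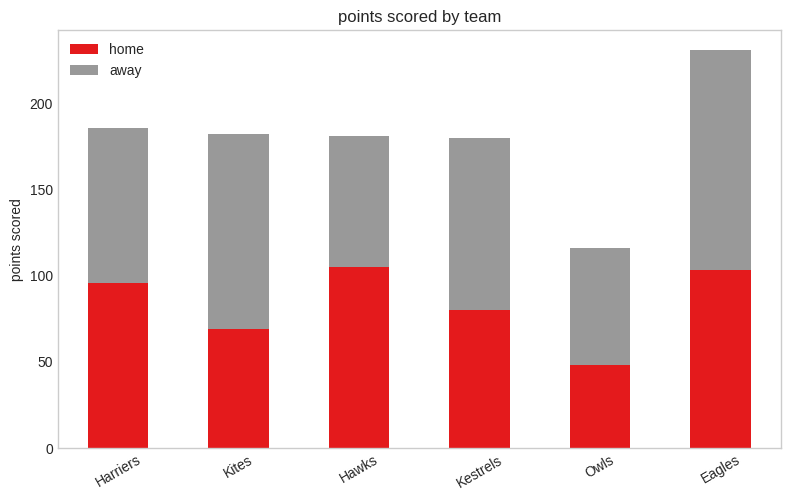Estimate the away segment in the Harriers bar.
≈ 80

away top ≈ 180, bottom ≈ 100; segment ≈ 80.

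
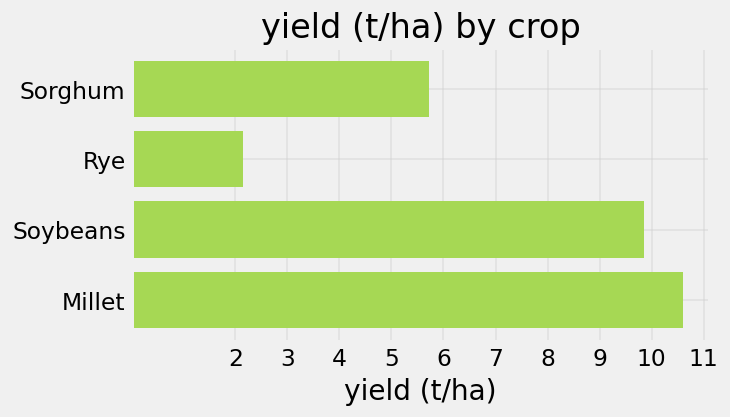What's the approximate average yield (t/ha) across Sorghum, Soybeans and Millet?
≈ 9

(6 + 10 + 11) / 3 ≈ 9.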